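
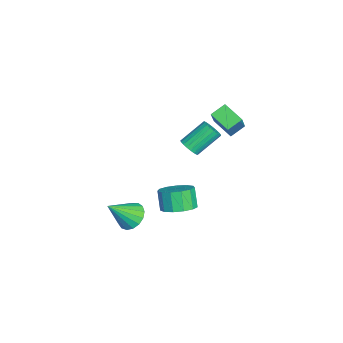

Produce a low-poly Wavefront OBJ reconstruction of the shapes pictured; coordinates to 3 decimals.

v 2.879 0.019 -3.228
v 3.752 0.323 -2.709
v 3.114 0.145 -1.533
v 2.241 -0.159 -2.052
v 3.433 0.818 -2.807
v 2.795 0.64 -1.63
v 2.939 1.06 -3.038
v 2.3 0.882 -1.862
v 2.425 0.971 -3.33
v 1.787 0.793 -2.154
v 2.056 0.58 -3.59
v 1.418 0.402 -2.414
v 1.948 0.011 -3.735
v 1.31 -0.167 -2.558
v 2.136 -0.556 -3.718
v 1.497 -0.734 -2.542
v 2.559 -0.94 -3.547
v 1.921 -1.118 -2.37
v 3.085 -1.02 -3.274
v 2.446 -1.198 -2.097
v 3.545 -0.77 -2.986
v 2.907 -0.948 -1.81
v 3.793 -0.269 -2.776
v 3.155 -0.447 -1.599
v 3.055 -2.659 -3.867
v 3.968 -2.489 -4.148
v 3.745 -3.921 -2.393
v 3.887 -2.161 -3.83
v 3.616 -1.947 -3.52
v 3.216 -1.896 -3.289
v 2.779 -2.02 -3.191
v 2.406 -2.29 -3.248
v 2.181 -2.645 -3.447
v 2.157 -3.002 -3.742
v 2.339 -3.281 -4.066
v 2.684 -3.418 -4.344
v 3.115 -3.38 -4.513
v 3.532 -3.177 -4.534
v 3.84 -2.855 -4.403
v 2.046 1.728 4.282
v 1.538 2.495 4.766
v 0.936 1.896 2.849
v 0.428 2.663 3.333
v 2.932 2.677 3.707
v 2.424 3.444 4.191
v 1.822 2.845 2.274
v 1.314 3.612 2.758
v 4.025 0.6 3.024
v 4.628 0.684 3.279
v 3.978 1.924 4.41
v 3.375 1.84 4.156
v 4.626 0.868 3.075
v 3.976 2.108 4.207
v 4.52 1.006 2.863
v 3.87 2.246 3.995
v 4.328 1.074 2.679
v 3.678 2.314 3.811
v 4.084 1.06 2.554
v 3.434 2.3 3.686
v 3.83 0.966 2.511
v 3.18 2.206 3.643
v 3.609 0.809 2.556
v 2.959 2.049 3.688
v 3.46 0.616 2.682
v 2.811 1.856 3.814
v 3.409 0.42 2.868
v 2.76 1.66 4
v 3.465 0.255 3.08
v 2.815 1.495 4.212
v 3.617 0.15 3.283
v 2.967 1.39 4.415
v 3.84 0.123 3.441
v 3.19 1.363 4.572
v 4.095 0.178 3.527
v 3.445 1.418 4.658
v 4.337 0.306 3.526
v 3.687 1.546 4.657
v 4.526 0.485 3.438
v 3.876 1.725 4.57
f 2 1 5
f 2 5 3
f 3 5 6
f 3 6 4
f 5 1 7
f 5 7 6
f 6 7 8
f 6 8 4
f 7 1 9
f 7 9 8
f 8 9 10
f 8 10 4
f 9 1 11
f 9 11 10
f 10 11 12
f 10 12 4
f 11 1 13
f 11 13 12
f 12 13 14
f 12 14 4
f 13 1 15
f 13 15 14
f 14 15 16
f 14 16 4
f 15 1 17
f 15 17 16
f 16 17 18
f 16 18 4
f 17 1 19
f 17 19 18
f 18 19 20
f 18 20 4
f 19 1 21
f 19 21 20
f 20 21 22
f 20 22 4
f 21 1 23
f 21 23 22
f 22 23 24
f 22 24 4
f 23 1 2
f 23 2 24
f 24 2 3
f 24 3 4
f 26 25 28
f 26 28 27
f 28 25 29
f 28 29 27
f 29 25 30
f 29 30 27
f 30 25 31
f 30 31 27
f 31 25 32
f 31 32 27
f 32 25 33
f 32 33 27
f 33 25 34
f 33 34 27
f 34 25 35
f 34 35 27
f 35 25 36
f 35 36 27
f 36 25 37
f 36 37 27
f 37 25 38
f 37 38 27
f 38 25 39
f 38 39 27
f 39 25 26
f 39 26 27
f 41 43 40
f 44 41 40
f 40 43 42
f 42 44 40
f 41 47 43
f 45 41 44
f 45 47 41
f 43 47 42
f 46 44 42
f 42 47 46
f 46 45 44
f 47 45 46
f 49 48 52
f 49 52 50
f 50 52 53
f 50 53 51
f 52 48 54
f 52 54 53
f 53 54 55
f 53 55 51
f 54 48 56
f 54 56 55
f 55 56 57
f 55 57 51
f 56 48 58
f 56 58 57
f 57 58 59
f 57 59 51
f 58 48 60
f 58 60 59
f 59 60 61
f 59 61 51
f 60 48 62
f 60 62 61
f 61 62 63
f 61 63 51
f 62 48 64
f 62 64 63
f 63 64 65
f 63 65 51
f 64 48 66
f 64 66 65
f 65 66 67
f 65 67 51
f 66 48 68
f 66 68 67
f 67 68 69
f 67 69 51
f 68 48 70
f 68 70 69
f 69 70 71
f 69 71 51
f 70 48 72
f 70 72 71
f 71 72 73
f 71 73 51
f 72 48 74
f 72 74 73
f 73 74 75
f 73 75 51
f 74 48 76
f 74 76 75
f 75 76 77
f 75 77 51
f 76 48 78
f 76 78 77
f 77 78 79
f 77 79 51
f 78 48 49
f 78 49 79
f 79 49 50
f 79 50 51



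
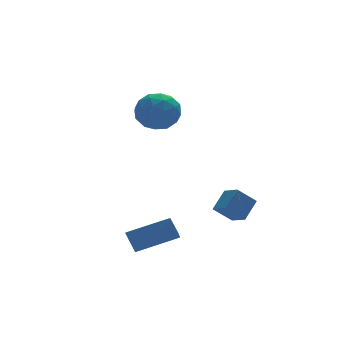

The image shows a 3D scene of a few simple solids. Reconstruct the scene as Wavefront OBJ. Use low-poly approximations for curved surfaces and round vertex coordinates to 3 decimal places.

v 0.515 -0.74 -3.007
v 1.34 -0.179 -2.204
v 0.295 0.202 -3.439
v 1.119 0.763 -2.637
v 1.421 -0.903 -3.823
v 2.245 -0.342 -3.021
v 1.2 0.039 -4.256
v 2.025 0.6 -3.453
v -4.322 -2 -4.321
v -4.652 -2.628 -3.72
v -4.434 -1.318 -3.669
v -4.764 -1.946 -3.068
v -2.356 -2.354 -3.612
v -2.686 -2.982 -3.011
v -2.468 -1.672 -2.96
v -2.798 -2.3 -2.359
v -1.677 3.882 0.869
v -0.573 4.256 1.037
v -1.567 2.844 2.463
v -0.463 3.218 2.631
v -1.363 3.969 2.747
v -1.431 4.61 1.761
v -0.709 2.49 1.739
v -0.777 3.131 0.753
v 0.025 3.396 1.574
v -0.379 4.31 2.197
v -1.761 2.79 1.303
v -2.165 3.704 1.926
v -1.134 4.16 0.813
v -1.006 2.94 2.687
v -1.535 3.381 2.755
v -0.886 3.601 2.854
v -1.639 4.368 1.239
v -0.99 4.588 1.337
v -1.455 4.419 2.342
v -1.15 2.512 2.163
v -0.501 2.732 2.261
v -1.254 3.499 0.646
v -0.605 3.719 0.745
v -0.685 2.681 1.158
v -0.134 3.875 1.228
v -0.07 3.264 2.165
v -0.214 2.836 1.64
v -0.254 3.213 1.061
v -0.372 4.412 1.594
v -0.307 3.802 2.531
v -0.837 4.243 2.599
v -0.876 4.62 2.02
v -0.02 3.906 1.91
v -1.833 3.298 0.969
v -1.768 2.688 1.906
v -1.264 2.48 1.48
v -1.303 2.857 0.901
v -2.07 3.836 1.335
v -2.006 3.225 2.272
v -1.886 3.887 2.439
v -1.926 4.264 1.86
v -2.12 3.194 1.59
f 2 4 1
f 5 2 1
f 1 4 3
f 3 5 1
f 2 8 4
f 6 2 5
f 6 8 2
f 4 8 3
f 7 5 3
f 3 8 7
f 7 6 5
f 8 6 7
f 10 12 9
f 13 10 9
f 9 12 11
f 11 13 9
f 10 16 12
f 14 10 13
f 14 16 10
f 12 16 11
f 15 13 11
f 11 16 15
f 15 14 13
f 16 14 15
f 17 54 33
f 54 28 57
f 33 57 22
f 54 57 33
f 17 33 29
f 33 22 34
f 29 34 18
f 33 34 29
f 17 29 38
f 29 18 39
f 38 39 24
f 29 39 38
f 17 38 50
f 38 24 53
f 50 53 27
f 38 53 50
f 17 50 54
f 50 27 58
f 54 58 28
f 50 58 54
f 18 34 45
f 34 22 48
f 45 48 26
f 34 48 45
f 22 57 35
f 57 28 56
f 35 56 21
f 57 56 35
f 28 58 55
f 58 27 51
f 55 51 19
f 58 51 55
f 27 53 52
f 53 24 40
f 52 40 23
f 53 40 52
f 24 39 44
f 39 18 41
f 44 41 25
f 39 41 44
f 20 46 32
f 46 26 47
f 32 47 21
f 46 47 32
f 20 32 30
f 32 21 31
f 30 31 19
f 32 31 30
f 20 30 37
f 30 19 36
f 37 36 23
f 30 36 37
f 20 37 42
f 37 23 43
f 42 43 25
f 37 43 42
f 20 42 46
f 42 25 49
f 46 49 26
f 42 49 46
f 21 47 35
f 47 26 48
f 35 48 22
f 47 48 35
f 19 31 55
f 31 21 56
f 55 56 28
f 31 56 55
f 23 36 52
f 36 19 51
f 52 51 27
f 36 51 52
f 25 43 44
f 43 23 40
f 44 40 24
f 43 40 44
f 26 49 45
f 49 25 41
f 45 41 18
f 49 41 45



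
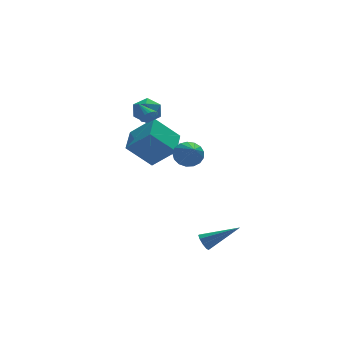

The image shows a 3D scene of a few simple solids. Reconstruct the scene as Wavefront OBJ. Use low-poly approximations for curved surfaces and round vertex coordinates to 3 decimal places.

v -3.601 3.127 0.382
v -2.562 2.232 1.64
v -2.798 4.589 0.759
v -1.759 3.694 2.016
v -2.261 2.746 -0.996
v -1.222 1.851 0.261
v -1.458 4.208 -0.62
v -0.419 3.313 0.638
v -2.08 -1.876 1.96
v -1.368 -1.76 2.329
v -2.4 -3.404 3.06
v -1.617 -1.554 2.542
v -1.973 -1.422 2.622
v -2.353 -1.394 2.551
v -2.67 -1.476 2.344
v -2.852 -1.649 2.05
v -2.858 -1.875 1.734
v -2.685 -2.101 1.471
v -2.373 -2.275 1.32
v -1.994 -2.358 1.315
v -1.635 -2.33 1.458
v -1.378 -2.198 1.716
v -1.281 -1.993 2.03
v -3.255 2.852 3.68
v -2.426 2.948 3.969
v -2.774 2.152 2.531
v -1.945 2.248 2.82
v -2.503 1.716 3.249
v -2.801 2.148 3.96
v -2.399 2.952 2.54
v -2.697 3.384 3.251
v -1.897 3.01 3.264
v -1.961 2.245 3.703
v -3.239 2.855 2.797
v -3.303 2.09 3.236
v -1.916 -3.511 -3.618
v -1.624 -3.153 -3.918
v -0.184 -4.089 -2.622
v -1.749 -2.987 -3.604
v -1.952 -3.065 -3.297
v -2.138 -3.352 -3.14
v -2.22 -3.713 -3.207
v -2.16 -3.979 -3.466
v -1.986 -4.026 -3.796
v -1.779 -3.832 -4.043
v -1.636 -3.487 -4.091
v -3.036 1.098 3.502
v -2.694 1.364 3.215
v -3.284 2.062 4.098
v -2.863 1.387 3.106
v -3.059 1.367 3.058
v -3.252 1.305 3.077
v -3.411 1.212 3.161
v -3.514 1.102 3.297
v -3.543 0.991 3.464
v -3.496 0.896 3.637
v -3.378 0.832 3.79
v -3.209 0.809 3.899
v -3.013 0.829 3.947
v -2.82 0.891 3.928
v -2.661 0.984 3.844
v -2.558 1.094 3.707
v -2.529 1.205 3.54
v -2.576 1.3 3.367
f 2 4 1
f 5 2 1
f 1 4 3
f 3 5 1
f 2 8 4
f 6 2 5
f 6 8 2
f 4 8 3
f 7 5 3
f 3 8 7
f 7 6 5
f 8 6 7
f 10 9 12
f 10 12 11
f 12 9 13
f 12 13 11
f 13 9 14
f 13 14 11
f 14 9 15
f 14 15 11
f 15 9 16
f 15 16 11
f 16 9 17
f 16 17 11
f 17 9 18
f 17 18 11
f 18 9 19
f 18 19 11
f 19 9 20
f 19 20 11
f 20 9 21
f 20 21 11
f 21 9 22
f 21 22 11
f 22 9 23
f 22 23 11
f 23 9 10
f 23 10 11
f 24 35 29
f 24 29 25
f 24 25 31
f 24 31 34
f 24 34 35
f 25 29 33
f 29 35 28
f 35 34 26
f 34 31 30
f 31 25 32
f 27 33 28
f 27 28 26
f 27 26 30
f 27 30 32
f 27 32 33
f 28 33 29
f 26 28 35
f 30 26 34
f 32 30 31
f 33 32 25
f 37 36 39
f 37 39 38
f 39 36 40
f 39 40 38
f 40 36 41
f 40 41 38
f 41 36 42
f 41 42 38
f 42 36 43
f 42 43 38
f 43 36 44
f 43 44 38
f 44 36 45
f 44 45 38
f 45 36 46
f 45 46 38
f 46 36 37
f 46 37 38
f 48 47 50
f 48 50 49
f 50 47 51
f 50 51 49
f 51 47 52
f 51 52 49
f 52 47 53
f 52 53 49
f 53 47 54
f 53 54 49
f 54 47 55
f 54 55 49
f 55 47 56
f 55 56 49
f 56 47 57
f 56 57 49
f 57 47 58
f 57 58 49
f 58 47 59
f 58 59 49
f 59 47 60
f 59 60 49
f 60 47 61
f 60 61 49
f 61 47 62
f 61 62 49
f 62 47 63
f 62 63 49
f 63 47 64
f 63 64 49
f 64 47 48
f 64 48 49



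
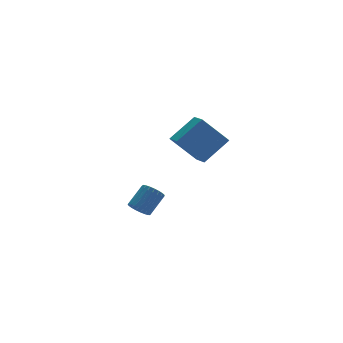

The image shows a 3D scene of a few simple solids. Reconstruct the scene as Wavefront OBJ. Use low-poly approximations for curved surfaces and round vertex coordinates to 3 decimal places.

v -2.3 2.31 -3.608
v -1.795 2.184 -4.12
v -0.655 2.623 -3.103
v -1.16 2.75 -2.592
v -1.864 2.476 -4.17
v -0.723 2.915 -3.153
v -2.008 2.739 -4.122
v -0.867 3.178 -3.105
v -2.202 2.928 -3.985
v -1.061 3.367 -2.969
v -2.413 3.01 -3.784
v -1.273 3.449 -2.767
v -2.605 2.971 -3.552
v -1.465 3.411 -2.535
v -2.745 2.818 -3.33
v -1.604 3.258 -2.313
v -2.807 2.577 -3.156
v -1.666 3.017 -2.139
v -2.782 2.29 -3.06
v -1.641 2.73 -2.043
v -2.673 2.007 -3.059
v -1.533 2.446 -2.042
v -2.5 1.776 -3.153
v -1.36 2.215 -2.136
v -2.293 1.637 -3.326
v -1.152 2.077 -2.309
v -2.086 1.615 -3.548
v -0.946 2.054 -2.531
v -1.917 1.713 -3.78
v -0.777 2.152 -2.763
v -1.814 1.914 -3.982
v -0.674 2.354 -2.966
v -0.943 -2.702 2.19
v -2.2 -2.006 3.749
v -0.755 -1.496 1.804
v -2.013 -0.8 3.362
v 0.633 -2.56 3.398
v -0.625 -1.864 4.956
v 0.82 -1.354 3.011
v -0.437 -0.658 4.57
f 2 1 5
f 2 5 3
f 3 5 6
f 3 6 4
f 5 1 7
f 5 7 6
f 6 7 8
f 6 8 4
f 7 1 9
f 7 9 8
f 8 9 10
f 8 10 4
f 9 1 11
f 9 11 10
f 10 11 12
f 10 12 4
f 11 1 13
f 11 13 12
f 12 13 14
f 12 14 4
f 13 1 15
f 13 15 14
f 14 15 16
f 14 16 4
f 15 1 17
f 15 17 16
f 16 17 18
f 16 18 4
f 17 1 19
f 17 19 18
f 18 19 20
f 18 20 4
f 19 1 21
f 19 21 20
f 20 21 22
f 20 22 4
f 21 1 23
f 21 23 22
f 22 23 24
f 22 24 4
f 23 1 25
f 23 25 24
f 24 25 26
f 24 26 4
f 25 1 27
f 25 27 26
f 26 27 28
f 26 28 4
f 27 1 29
f 27 29 28
f 28 29 30
f 28 30 4
f 29 1 31
f 29 31 30
f 30 31 32
f 30 32 4
f 31 1 2
f 31 2 32
f 32 2 3
f 32 3 4
f 34 36 33
f 37 34 33
f 33 36 35
f 35 37 33
f 34 40 36
f 38 34 37
f 38 40 34
f 36 40 35
f 39 37 35
f 35 40 39
f 39 38 37
f 40 38 39



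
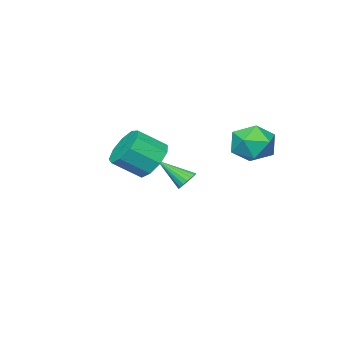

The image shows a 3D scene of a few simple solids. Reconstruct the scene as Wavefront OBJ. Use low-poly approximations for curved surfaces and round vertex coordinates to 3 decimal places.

v 1.626 1.747 0.207
v 2.102 2.561 0.388
v 3.01 1.847 1.214
v 2.534 1.033 1.033
v 1.628 2.474 0.834
v 2.535 1.76 1.66
v 1.153 2.047 0.987
v 2.06 1.332 1.812
v 0.899 1.479 0.774
v 1.807 0.765 1.6
v 0.986 1.037 0.297
v 1.894 0.323 1.122
v 1.372 0.927 -0.223
v 2.28 0.213 0.603
v 1.877 1.201 -0.541
v 2.785 0.487 0.284
v 2.265 1.73 -0.51
v 3.172 1.016 0.316
v 2.353 2.267 -0.142
v 3.261 1.553 0.684
v -2.511 4.287 0.084
v -1.994 4.524 0.955
v -2.166 2.656 0.325
v -1.649 2.893 1.196
v -2.684 3.001 1.159
v -2.897 4.009 1.01
v -1.263 3.171 0.27
v -1.476 4.179 0.121
v -1.223 3.835 1.07
v -2.1 3.73 1.62
v -2.06 3.45 -0.34
v -2.937 3.345 0.21
v -2.802 -0.559 -2.649
v -2.276 -0.472 -2.818
v -2.278 -1.761 -1.631
v -2.298 -0.317 -2.624
v -2.42 -0.211 -2.435
v -2.618 -0.173 -2.288
v -2.853 -0.212 -2.213
v -3.077 -0.319 -2.224
v -3.247 -0.475 -2.32
v -3.329 -0.647 -2.48
v -3.307 -0.801 -2.675
v -3.185 -0.908 -2.864
v -2.987 -0.946 -3.01
v -2.752 -0.907 -3.085
v -2.528 -0.799 -3.074
v -2.358 -0.644 -2.979
f 2 1 5
f 2 5 3
f 3 5 6
f 3 6 4
f 5 1 7
f 5 7 6
f 6 7 8
f 6 8 4
f 7 1 9
f 7 9 8
f 8 9 10
f 8 10 4
f 9 1 11
f 9 11 10
f 10 11 12
f 10 12 4
f 11 1 13
f 11 13 12
f 12 13 14
f 12 14 4
f 13 1 15
f 13 15 14
f 14 15 16
f 14 16 4
f 15 1 17
f 15 17 16
f 16 17 18
f 16 18 4
f 17 1 19
f 17 19 18
f 18 19 20
f 18 20 4
f 19 1 2
f 19 2 20
f 20 2 3
f 20 3 4
f 21 32 26
f 21 26 22
f 21 22 28
f 21 28 31
f 21 31 32
f 22 26 30
f 26 32 25
f 32 31 23
f 31 28 27
f 28 22 29
f 24 30 25
f 24 25 23
f 24 23 27
f 24 27 29
f 24 29 30
f 25 30 26
f 23 25 32
f 27 23 31
f 29 27 28
f 30 29 22
f 34 33 36
f 34 36 35
f 36 33 37
f 36 37 35
f 37 33 38
f 37 38 35
f 38 33 39
f 38 39 35
f 39 33 40
f 39 40 35
f 40 33 41
f 40 41 35
f 41 33 42
f 41 42 35
f 42 33 43
f 42 43 35
f 43 33 44
f 43 44 35
f 44 33 45
f 44 45 35
f 45 33 46
f 45 46 35
f 46 33 47
f 46 47 35
f 47 33 48
f 47 48 35
f 48 33 34
f 48 34 35



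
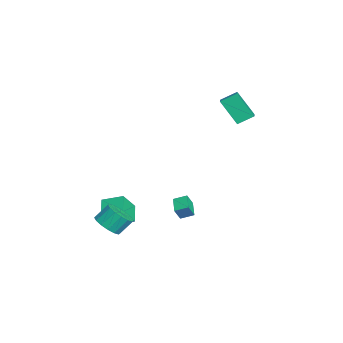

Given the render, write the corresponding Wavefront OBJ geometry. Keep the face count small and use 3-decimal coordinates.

v 1.181 0.132 -2.326
v 1.442 -0.216 -1.55
v 1.286 0.915 -2.011
v 1.547 0.567 -1.234
v 2.253 0.133 -2.686
v 2.514 -0.215 -1.909
v 2.358 0.916 -2.37
v 2.619 0.568 -1.594
v 2.068 -3.971 -3.194
v 2.639 -3.353 -3.613
v 2.444 -2.571 -2.724
v 1.872 -3.189 -2.306
v 2.198 -3.258 -3.793
v 2.003 -2.476 -2.904
v 1.721 -3.354 -3.813
v 1.526 -2.572 -2.925
v 1.337 -3.616 -3.668
v 1.142 -2.833 -2.779
v 1.149 -3.972 -3.395
v 0.954 -3.19 -2.506
v 1.207 -4.328 -3.069
v 1.012 -3.546 -2.18
v 1.496 -4.589 -2.776
v 1.301 -3.807 -1.887
v 1.937 -4.684 -2.596
v 1.742 -3.902 -1.707
v 2.414 -4.588 -2.575
v 2.219 -3.806 -1.687
v 2.798 -4.327 -2.721
v 2.603 -3.544 -1.832
v 2.986 -3.97 -2.994
v 2.791 -3.188 -2.105
v 2.928 -3.614 -3.32
v 2.733 -2.832 -2.431
v -1.717 -3.481 -4.102
v -0.975 -4.19 -2.823
v -1.344 -2.239 -3.631
v -0.602 -2.948 -2.352
v -0.638 -3.552 -4.768
v 0.104 -4.261 -3.489
v -0.265 -2.31 -4.297
v 0.477 -3.019 -3.018
v -3.797 2.912 3.761
v -2.496 2.764 4.256
v -3.899 3.908 4.327
v -2.598 3.76 4.822
v -3.102 3.86 2.218
v -1.801 3.712 2.713
v -3.204 4.856 2.784
v -1.903 4.708 3.279
f 2 4 1
f 5 2 1
f 1 4 3
f 3 5 1
f 2 8 4
f 6 2 5
f 6 8 2
f 4 8 3
f 7 5 3
f 3 8 7
f 7 6 5
f 8 6 7
f 10 9 13
f 10 13 11
f 11 13 14
f 11 14 12
f 13 9 15
f 13 15 14
f 14 15 16
f 14 16 12
f 15 9 17
f 15 17 16
f 16 17 18
f 16 18 12
f 17 9 19
f 17 19 18
f 18 19 20
f 18 20 12
f 19 9 21
f 19 21 20
f 20 21 22
f 20 22 12
f 21 9 23
f 21 23 22
f 22 23 24
f 22 24 12
f 23 9 25
f 23 25 24
f 24 25 26
f 24 26 12
f 25 9 27
f 25 27 26
f 26 27 28
f 26 28 12
f 27 9 29
f 27 29 28
f 28 29 30
f 28 30 12
f 29 9 31
f 29 31 30
f 30 31 32
f 30 32 12
f 31 9 33
f 31 33 32
f 32 33 34
f 32 34 12
f 33 9 10
f 33 10 34
f 34 10 11
f 34 11 12
f 36 38 35
f 39 36 35
f 35 38 37
f 37 39 35
f 36 42 38
f 40 36 39
f 40 42 36
f 38 42 37
f 41 39 37
f 37 42 41
f 41 40 39
f 42 40 41
f 44 46 43
f 47 44 43
f 43 46 45
f 45 47 43
f 44 50 46
f 48 44 47
f 48 50 44
f 46 50 45
f 49 47 45
f 45 50 49
f 49 48 47
f 50 48 49



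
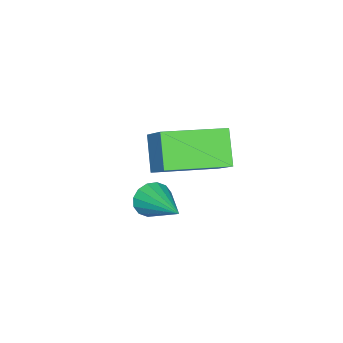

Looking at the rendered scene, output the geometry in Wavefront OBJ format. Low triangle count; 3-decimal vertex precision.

v 0.283 -0.86 2.533
v 0.964 0.038 3.507
v -1.289 0.639 2.251
v -0.608 1.536 3.226
v 1.028 -0.276 1.474
v 1.709 0.621 2.449
v -0.544 1.222 1.193
v 0.137 2.12 2.167
v 2.921 0.955 2.118
v 3.147 0.607 2.606
v 3.779 2.385 2.742
v 3.374 0.576 2.366
v 3.479 0.646 2.06
v 3.435 0.799 1.77
v 3.253 0.994 1.573
v 2.982 1.178 1.522
v 2.696 1.303 1.631
v 2.469 1.334 1.871
v 2.364 1.264 2.177
v 2.408 1.111 2.467
v 2.59 0.916 2.664
v 2.86 0.732 2.715
f 2 4 1
f 5 2 1
f 1 4 3
f 3 5 1
f 2 8 4
f 6 2 5
f 6 8 2
f 4 8 3
f 7 5 3
f 3 8 7
f 7 6 5
f 8 6 7
f 10 9 12
f 10 12 11
f 12 9 13
f 12 13 11
f 13 9 14
f 13 14 11
f 14 9 15
f 14 15 11
f 15 9 16
f 15 16 11
f 16 9 17
f 16 17 11
f 17 9 18
f 17 18 11
f 18 9 19
f 18 19 11
f 19 9 20
f 19 20 11
f 20 9 21
f 20 21 11
f 21 9 22
f 21 22 11
f 22 9 10
f 22 10 11



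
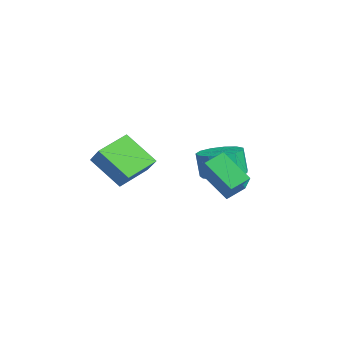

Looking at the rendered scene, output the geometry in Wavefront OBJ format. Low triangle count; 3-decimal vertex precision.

v -0.146 -2.377 -1.207
v -1.062 -3.392 -0.067
v -0.986 -1.135 -0.776
v -1.902 -2.15 0.364
v 0.602 -2.15 -0.404
v -0.314 -3.165 0.736
v -0.238 -0.908 0.027
v -1.154 -1.923 1.167
v 0.655 1.59 -0.493
v 1.578 1.476 -0.3
v 1.328 1.356 0.827
v 0.405 1.47 0.633
v 1.481 2.001 -0.266
v 1.23 1.881 0.861
v 1.122 2.396 -0.304
v 0.871 2.276 0.822
v 0.614 2.534 -0.402
v 0.363 2.415 0.724
v 0.12 2.373 -0.529
v -0.131 2.254 0.597
v -0.205 1.963 -0.645
v -0.455 1.844 0.481
v -0.256 1.435 -0.712
v -0.507 1.316 0.414
v -0.018 0.955 -0.71
v -0.269 0.836 0.416
v 0.434 0.677 -0.639
v 0.183 0.558 0.487
v 0.956 0.689 -0.522
v 0.705 0.57 0.605
v 1.383 0.987 -0.395
v 1.132 0.867 0.731
v 3.556 0.199 1.52
v 3.312 0.962 1.906
v 2.133 0.352 0.316
v 1.889 1.116 0.702
v 4.491 1.004 0.518
v 4.247 1.768 0.904
v 3.068 1.158 -0.686
v 2.824 1.921 -0.3
f 2 4 1
f 5 2 1
f 1 4 3
f 3 5 1
f 2 8 4
f 6 2 5
f 6 8 2
f 4 8 3
f 7 5 3
f 3 8 7
f 7 6 5
f 8 6 7
f 10 9 13
f 10 13 11
f 11 13 14
f 11 14 12
f 13 9 15
f 13 15 14
f 14 15 16
f 14 16 12
f 15 9 17
f 15 17 16
f 16 17 18
f 16 18 12
f 17 9 19
f 17 19 18
f 18 19 20
f 18 20 12
f 19 9 21
f 19 21 20
f 20 21 22
f 20 22 12
f 21 9 23
f 21 23 22
f 22 23 24
f 22 24 12
f 23 9 25
f 23 25 24
f 24 25 26
f 24 26 12
f 25 9 27
f 25 27 26
f 26 27 28
f 26 28 12
f 27 9 29
f 27 29 28
f 28 29 30
f 28 30 12
f 29 9 31
f 29 31 30
f 30 31 32
f 30 32 12
f 31 9 10
f 31 10 32
f 32 10 11
f 32 11 12
f 34 36 33
f 37 34 33
f 33 36 35
f 35 37 33
f 34 40 36
f 38 34 37
f 38 40 34
f 36 40 35
f 39 37 35
f 35 40 39
f 39 38 37
f 40 38 39



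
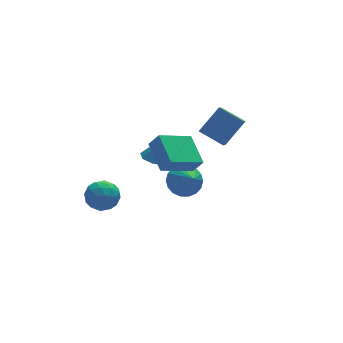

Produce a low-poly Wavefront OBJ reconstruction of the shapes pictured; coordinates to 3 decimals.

v 4.492 -1.814 3.304
v 3.598 -0.778 3.919
v 3.265 -2.123 2.038
v 2.371 -1.087 2.652
v 4.969 -1.013 2.648
v 4.075 0.023 3.262
v 3.742 -1.322 1.381
v 2.848 -0.286 1.996
v 2.203 0.382 -2.227
v 2.676 0.974 -1.543
v 2.257 -0.762 -1.273
v 2.237 1.036 -1.444
v 1.792 0.968 -1.5
v 1.428 0.784 -1.7
v 1.217 0.521 -2.004
v 1.202 0.23 -2.352
v 1.385 -0.031 -2.676
v 1.73 -0.21 -2.91
v 2.169 -0.272 -3.009
v 2.615 -0.204 -2.953
v 2.978 -0.02 -2.753
v 3.189 0.243 -2.449
v 3.204 0.534 -2.101
v 3.021 0.795 -1.778
v 0.662 -4.43 2.45
v -1.146 -4.729 3.225
v 0.711 -2.745 3.213
v -1.098 -3.044 3.987
v 1.058 -4.796 3.233
v -0.751 -5.095 4.007
v 1.106 -3.111 3.995
v -0.702 -3.41 4.77
v 1.123 1.215 -0.639
v 1.734 0.404 -0.735
v 1.497 1.325 0.819
v 2.09 0.989 -0.87
v 1.994 1.679 -0.898
v 1.49 2.153 -0.804
v 0.814 2.187 -0.633
v 0.283 1.767 -0.466
v 0.145 1.089 -0.379
v 0.464 0.469 -0.414
v 1.092 0.199 -0.555
v -2.996 1.124 -2.964
v -2.475 1.973 -3.128
v -1.645 0.407 -2.392
v -1.124 1.256 -2.556
v -1.825 1.225 -1.83
v -2.66 1.669 -2.184
v -1.46 0.711 -3.336
v -2.295 1.155 -3.69
v -1.526 1.718 -3.358
v -1.752 2.036 -2.427
v -2.368 0.344 -3.093
v -2.594 0.662 -2.162
v -2.854 1.612 -3.096
v -1.266 0.768 -2.424
v -1.678 0.75 -1.997
v -1.372 1.25 -2.093
v -2.963 1.433 -2.541
v -2.657 1.932 -2.637
v -2.275 1.492 -1.874
v -1.463 0.448 -2.883
v -1.157 0.947 -2.979
v -2.748 1.13 -3.427
v -2.442 1.63 -3.523
v -1.845 0.888 -3.646
v -1.99 1.961 -3.328
v -1.196 1.539 -2.992
v -1.394 1.219 -3.45
v -1.884 1.48 -3.658
v -2.123 2.148 -2.781
v -1.329 1.726 -2.444
v -1.741 1.708 -2.018
v -2.231 1.969 -2.225
v -1.565 1.998 -2.916
v -2.791 0.654 -3.076
v -1.997 0.232 -2.739
v -1.889 0.411 -3.295
v -2.379 0.672 -3.502
v -2.924 0.841 -2.528
v -2.13 0.419 -2.192
v -2.236 0.9 -1.862
v -2.726 1.161 -2.07
v -2.555 0.382 -2.604
f 2 4 1
f 5 2 1
f 1 4 3
f 3 5 1
f 2 8 4
f 6 2 5
f 6 8 2
f 4 8 3
f 7 5 3
f 3 8 7
f 7 6 5
f 8 6 7
f 10 9 12
f 10 12 11
f 12 9 13
f 12 13 11
f 13 9 14
f 13 14 11
f 14 9 15
f 14 15 11
f 15 9 16
f 15 16 11
f 16 9 17
f 16 17 11
f 17 9 18
f 17 18 11
f 18 9 19
f 18 19 11
f 19 9 20
f 19 20 11
f 20 9 21
f 20 21 11
f 21 9 22
f 21 22 11
f 22 9 23
f 22 23 11
f 23 9 24
f 23 24 11
f 24 9 10
f 24 10 11
f 26 28 25
f 29 26 25
f 25 28 27
f 27 29 25
f 26 32 28
f 30 26 29
f 30 32 26
f 28 32 27
f 31 29 27
f 27 32 31
f 31 30 29
f 32 30 31
f 34 33 36
f 34 36 35
f 36 33 37
f 36 37 35
f 37 33 38
f 37 38 35
f 38 33 39
f 38 39 35
f 39 33 40
f 39 40 35
f 40 33 41
f 40 41 35
f 41 33 42
f 41 42 35
f 42 33 43
f 42 43 35
f 43 33 34
f 43 34 35
f 44 81 60
f 81 55 84
f 60 84 49
f 81 84 60
f 44 60 56
f 60 49 61
f 56 61 45
f 60 61 56
f 44 56 65
f 56 45 66
f 65 66 51
f 56 66 65
f 44 65 77
f 65 51 80
f 77 80 54
f 65 80 77
f 44 77 81
f 77 54 85
f 81 85 55
f 77 85 81
f 45 61 72
f 61 49 75
f 72 75 53
f 61 75 72
f 49 84 62
f 84 55 83
f 62 83 48
f 84 83 62
f 55 85 82
f 85 54 78
f 82 78 46
f 85 78 82
f 54 80 79
f 80 51 67
f 79 67 50
f 80 67 79
f 51 66 71
f 66 45 68
f 71 68 52
f 66 68 71
f 47 73 59
f 73 53 74
f 59 74 48
f 73 74 59
f 47 59 57
f 59 48 58
f 57 58 46
f 59 58 57
f 47 57 64
f 57 46 63
f 64 63 50
f 57 63 64
f 47 64 69
f 64 50 70
f 69 70 52
f 64 70 69
f 47 69 73
f 69 52 76
f 73 76 53
f 69 76 73
f 48 74 62
f 74 53 75
f 62 75 49
f 74 75 62
f 46 58 82
f 58 48 83
f 82 83 55
f 58 83 82
f 50 63 79
f 63 46 78
f 79 78 54
f 63 78 79
f 52 70 71
f 70 50 67
f 71 67 51
f 70 67 71
f 53 76 72
f 76 52 68
f 72 68 45
f 76 68 72



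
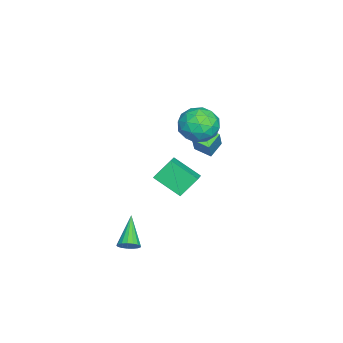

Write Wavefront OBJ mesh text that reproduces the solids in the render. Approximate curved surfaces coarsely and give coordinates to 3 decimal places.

v -3.433 1.209 -0.995
v -4.246 1.602 -0.459
v -3.134 2.173 -1.248
v -3.947 2.566 -0.712
v -2.553 1.274 0.292
v -3.366 1.667 0.828
v -2.254 2.238 0.039
v -3.067 2.631 0.575
v -3.339 -0.837 -3.259
v -3.876 -0.002 -2.147
v -3.019 0.706 -4.265
v -3.556 1.541 -3.154
v -2.284 -0.761 -2.806
v -2.821 0.074 -1.695
v -1.964 0.782 -3.813
v -2.501 1.617 -2.701
v -1.518 1.582 2.74
v -1.174 2.123 3.715
v 0.134 1.997 1.925
v 0.478 2.538 2.9
v 0.353 1.378 2.89
v -0.668 1.122 3.394
v -0.372 2.998 2.246
v -1.393 2.742 2.75
v -0.465 2.999 3.409
v -0.017 1.998 3.807
v -1.023 2.122 1.833
v -0.575 1.121 2.231
v -1.491 1.816 3.299
v 0.451 2.304 2.341
v 0.377 1.622 2.335
v 0.58 1.94 2.908
v -1.194 1.227 3.111
v -0.991 1.546 3.684
v -0.094 1.108 3.199
v -0.049 2.574 1.956
v 0.154 2.893 2.529
v -1.62 2.18 2.732
v -1.417 2.498 3.305
v -0.946 3.012 2.441
v -0.872 2.649 3.692
v 0.099 2.893 3.213
v -0.401 3.164 2.829
v -1.001 3.013 3.125
v -0.608 2.061 3.926
v 0.363 2.305 3.447
v 0.289 1.623 3.442
v -0.311 1.472 3.738
v -0.192 2.575 3.747
v -1.403 1.815 2.193
v -0.432 2.059 1.714
v -0.729 2.648 1.902
v -1.329 2.497 2.198
v -1.139 1.227 2.427
v -0.168 1.471 1.948
v -0.039 1.107 2.515
v -0.639 0.956 2.811
v -0.848 1.545 1.893
v 3.347 -0.656 -4.166
v 3.72 -0.922 -3.749
v 1.813 -0.904 -2.954
v 3.729 -0.634 -3.678
v 3.65 -0.351 -3.719
v 3.502 -0.138 -3.863
v 3.319 -0.043 -4.076
v 3.141 -0.088 -4.309
v 3.011 -0.264 -4.51
v 2.958 -0.529 -4.632
v 2.993 -0.823 -4.647
v 3.11 -1.079 -4.552
v 3.281 -1.238 -4.369
v 3.467 -1.263 -4.139
v 3.625 -1.149 -3.915
f 2 4 1
f 5 2 1
f 1 4 3
f 3 5 1
f 2 8 4
f 6 2 5
f 6 8 2
f 4 8 3
f 7 5 3
f 3 8 7
f 7 6 5
f 8 6 7
f 10 12 9
f 13 10 9
f 9 12 11
f 11 13 9
f 10 16 12
f 14 10 13
f 14 16 10
f 12 16 11
f 15 13 11
f 11 16 15
f 15 14 13
f 16 14 15
f 17 54 33
f 54 28 57
f 33 57 22
f 54 57 33
f 17 33 29
f 33 22 34
f 29 34 18
f 33 34 29
f 17 29 38
f 29 18 39
f 38 39 24
f 29 39 38
f 17 38 50
f 38 24 53
f 50 53 27
f 38 53 50
f 17 50 54
f 50 27 58
f 54 58 28
f 50 58 54
f 18 34 45
f 34 22 48
f 45 48 26
f 34 48 45
f 22 57 35
f 57 28 56
f 35 56 21
f 57 56 35
f 28 58 55
f 58 27 51
f 55 51 19
f 58 51 55
f 27 53 52
f 53 24 40
f 52 40 23
f 53 40 52
f 24 39 44
f 39 18 41
f 44 41 25
f 39 41 44
f 20 46 32
f 46 26 47
f 32 47 21
f 46 47 32
f 20 32 30
f 32 21 31
f 30 31 19
f 32 31 30
f 20 30 37
f 30 19 36
f 37 36 23
f 30 36 37
f 20 37 42
f 37 23 43
f 42 43 25
f 37 43 42
f 20 42 46
f 42 25 49
f 46 49 26
f 42 49 46
f 21 47 35
f 47 26 48
f 35 48 22
f 47 48 35
f 19 31 55
f 31 21 56
f 55 56 28
f 31 56 55
f 23 36 52
f 36 19 51
f 52 51 27
f 36 51 52
f 25 43 44
f 43 23 40
f 44 40 24
f 43 40 44
f 26 49 45
f 49 25 41
f 45 41 18
f 49 41 45
f 60 59 62
f 60 62 61
f 62 59 63
f 62 63 61
f 63 59 64
f 63 64 61
f 64 59 65
f 64 65 61
f 65 59 66
f 65 66 61
f 66 59 67
f 66 67 61
f 67 59 68
f 67 68 61
f 68 59 69
f 68 69 61
f 69 59 70
f 69 70 61
f 70 59 71
f 70 71 61
f 71 59 72
f 71 72 61
f 72 59 73
f 72 73 61
f 73 59 60
f 73 60 61



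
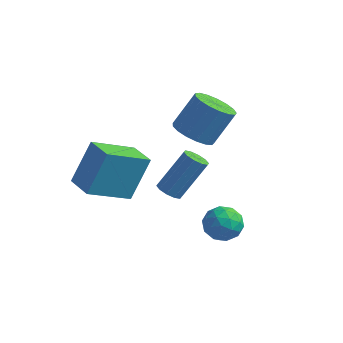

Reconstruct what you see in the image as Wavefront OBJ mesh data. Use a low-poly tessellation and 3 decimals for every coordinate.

v 3.109 -2.231 0.224
v 3.757 -2.7 0.446
v 2.883 -3.04 -0.826
v 3.531 -3.509 -0.604
v 2.845 -3.499 -0.135
v 2.985 -2.999 0.514
v 3.655 -2.741 -0.894
v 3.795 -2.241 -0.245
v 4.095 -3.016 -0.245
v 3.594 -3.484 0.224
v 3.046 -2.256 -0.604
v 2.545 -2.724 -0.135
v 3.453 -2.395 0.427
v 3.187 -3.345 -0.807
v 2.784 -3.339 -0.532
v 3.165 -3.615 -0.401
v 2.999 -2.57 0.467
v 3.38 -2.846 0.597
v 2.844 -3.316 0.256
v 3.26 -2.894 -0.977
v 3.641 -3.17 -0.847
v 3.475 -2.125 0.021
v 3.856 -2.401 0.152
v 3.796 -2.424 -0.636
v 4.032 -2.856 0.152
v 3.899 -3.331 -0.465
v 3.972 -2.879 -0.636
v 4.054 -2.586 -0.254
v 3.738 -3.131 0.427
v 3.605 -3.607 -0.19
v 3.202 -3.601 0.086
v 3.284 -3.307 0.467
v 3.936 -3.317 0.021
v 3.035 -2.133 -0.19
v 2.902 -2.609 -0.807
v 3.356 -2.433 -0.847
v 3.438 -2.139 -0.466
v 2.741 -2.409 0.085
v 2.608 -2.884 -0.532
v 2.586 -3.154 -0.126
v 2.668 -2.861 0.256
v 2.704 -2.423 -0.401
v -1.123 -5.248 1.392
v -0.781 -4.34 3.163
v -2.217 -4.631 1.287
v -1.874 -3.723 3.058
v -0.166 -3.717 0.422
v 0.177 -2.809 2.193
v -1.259 -3.1 0.317
v -0.917 -2.192 2.088
v -0.007 -1.148 -0.837
v 0.429 -0.93 -1.152
v 1.083 0.065 0.443
v 0.647 -0.152 0.757
v 0.151 -0.706 -1.178
v 0.805 0.29 0.417
v -0.187 -0.65 -1.074
v 0.467 0.345 0.52
v -0.457 -0.784 -0.88
v 0.197 0.211 0.715
v -0.555 -1.057 -0.669
v 0.099 -0.062 0.925
v -0.443 -1.365 -0.523
v 0.211 -0.37 1.072
v -0.165 -1.59 -0.497
v 0.489 -0.594 1.098
v 0.173 -1.645 -0.6
v 0.827 -0.65 0.994
v 0.443 -1.511 -0.795
v 1.097 -0.516 0.8
v 0.541 -1.238 -1.005
v 1.195 -0.243 0.589
v 0.872 -0.816 2.679
v 1.408 -1.531 2.896
v 1.924 -0.72 4.298
v 1.388 -0.004 4.081
v 1.669 -1.275 2.651
v 2.185 -0.463 4.053
v 1.747 -0.913 2.413
v 2.264 -0.101 3.814
v 1.625 -0.529 2.235
v 2.141 0.283 3.637
v 1.33 -0.211 2.16
v 1.847 0.601 3.561
v 0.93 -0.031 2.203
v 1.447 0.781 3.604
v 0.517 -0.031 2.355
v 1.034 0.781 3.757
v 0.185 -0.211 2.582
v 0.702 0.601 3.983
v 0.011 -0.529 2.831
v 0.527 0.282 4.232
v 0.033 -0.914 3.045
v 0.55 -0.102 4.446
v 0.248 -1.275 3.175
v 0.764 -0.464 4.577
v 0.605 -1.532 3.192
v 1.122 -0.72 4.594
v 1.024 -1.624 3.091
v 1.541 -0.812 4.493
f 1 38 17
f 38 12 41
f 17 41 6
f 38 41 17
f 1 17 13
f 17 6 18
f 13 18 2
f 17 18 13
f 1 13 22
f 13 2 23
f 22 23 8
f 13 23 22
f 1 22 34
f 22 8 37
f 34 37 11
f 22 37 34
f 1 34 38
f 34 11 42
f 38 42 12
f 34 42 38
f 2 18 29
f 18 6 32
f 29 32 10
f 18 32 29
f 6 41 19
f 41 12 40
f 19 40 5
f 41 40 19
f 12 42 39
f 42 11 35
f 39 35 3
f 42 35 39
f 11 37 36
f 37 8 24
f 36 24 7
f 37 24 36
f 8 23 28
f 23 2 25
f 28 25 9
f 23 25 28
f 4 30 16
f 30 10 31
f 16 31 5
f 30 31 16
f 4 16 14
f 16 5 15
f 14 15 3
f 16 15 14
f 4 14 21
f 14 3 20
f 21 20 7
f 14 20 21
f 4 21 26
f 21 7 27
f 26 27 9
f 21 27 26
f 4 26 30
f 26 9 33
f 30 33 10
f 26 33 30
f 5 31 19
f 31 10 32
f 19 32 6
f 31 32 19
f 3 15 39
f 15 5 40
f 39 40 12
f 15 40 39
f 7 20 36
f 20 3 35
f 36 35 11
f 20 35 36
f 9 27 28
f 27 7 24
f 28 24 8
f 27 24 28
f 10 33 29
f 33 9 25
f 29 25 2
f 33 25 29
f 44 46 43
f 47 44 43
f 43 46 45
f 45 47 43
f 44 50 46
f 48 44 47
f 48 50 44
f 46 50 45
f 49 47 45
f 45 50 49
f 49 48 47
f 50 48 49
f 52 51 55
f 52 55 53
f 53 55 56
f 53 56 54
f 55 51 57
f 55 57 56
f 56 57 58
f 56 58 54
f 57 51 59
f 57 59 58
f 58 59 60
f 58 60 54
f 59 51 61
f 59 61 60
f 60 61 62
f 60 62 54
f 61 51 63
f 61 63 62
f 62 63 64
f 62 64 54
f 63 51 65
f 63 65 64
f 64 65 66
f 64 66 54
f 65 51 67
f 65 67 66
f 66 67 68
f 66 68 54
f 67 51 69
f 67 69 68
f 68 69 70
f 68 70 54
f 69 51 71
f 69 71 70
f 70 71 72
f 70 72 54
f 71 51 52
f 71 52 72
f 72 52 53
f 72 53 54
f 74 73 77
f 74 77 75
f 75 77 78
f 75 78 76
f 77 73 79
f 77 79 78
f 78 79 80
f 78 80 76
f 79 73 81
f 79 81 80
f 80 81 82
f 80 82 76
f 81 73 83
f 81 83 82
f 82 83 84
f 82 84 76
f 83 73 85
f 83 85 84
f 84 85 86
f 84 86 76
f 85 73 87
f 85 87 86
f 86 87 88
f 86 88 76
f 87 73 89
f 87 89 88
f 88 89 90
f 88 90 76
f 89 73 91
f 89 91 90
f 90 91 92
f 90 92 76
f 91 73 93
f 91 93 92
f 92 93 94
f 92 94 76
f 93 73 95
f 93 95 94
f 94 95 96
f 94 96 76
f 95 73 97
f 95 97 96
f 96 97 98
f 96 98 76
f 97 73 99
f 97 99 98
f 98 99 100
f 98 100 76
f 99 73 74
f 99 74 100
f 100 74 75
f 100 75 76



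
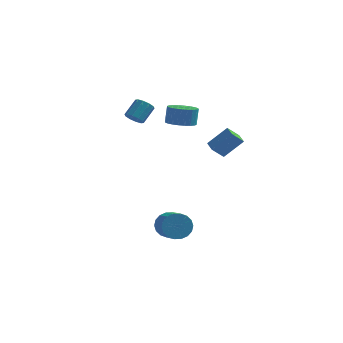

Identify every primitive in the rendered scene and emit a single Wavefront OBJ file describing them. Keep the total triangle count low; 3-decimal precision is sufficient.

v -0.852 2.089 3.305
v -0.142 1.473 3.447
v -0.078 1.816 4.617
v -0.788 2.431 4.475
v 0.045 1.778 3.348
v 0.108 2.121 4.517
v 0.095 2.129 3.242
v 0.159 2.472 4.411
v 0.001 2.475 3.146
v 0.065 2.818 4.315
v -0.222 2.761 3.074
v -0.159 3.104 4.243
v -0.542 2.946 3.037
v -0.479 3.289 4.206
v -0.909 2.999 3.041
v -0.845 3.342 4.21
v -1.267 2.914 3.086
v -1.203 3.257 4.255
v -1.562 2.704 3.163
v -1.498 3.047 4.333
v -1.748 2.399 3.263
v -1.685 2.742 4.432
v -1.799 2.048 3.369
v -1.735 2.391 4.538
v -1.705 1.702 3.465
v -1.641 2.045 4.634
v -1.481 1.416 3.537
v -1.418 1.759 4.706
v -1.161 1.231 3.574
v -1.098 1.574 4.743
v -0.795 1.178 3.57
v -0.731 1.521 4.739
v -0.437 1.263 3.525
v -0.373 1.606 4.694
v 1.407 -0.054 2.338
v 2.519 0.363 3.513
v 1.004 0.709 2.449
v 2.115 1.125 3.624
v 2.045 0.395 1.576
v 3.156 0.811 2.751
v 1.641 1.157 1.687
v 2.753 1.574 2.862
v -4.013 3.548 2.734
v -3.648 3.831 2.249
v -3.162 4.735 3.141
v -3.527 4.452 3.626
v -4.016 4.02 2.258
v -3.53 4.924 3.15
v -4.383 4.028 2.449
v -3.898 4.932 3.341
v -4.609 3.853 2.749
v -4.123 4.757 3.641
v -4.607 3.562 3.043
v -4.121 4.466 3.935
v -4.378 3.265 3.219
v -3.892 4.169 4.111
v -4.01 3.076 3.21
v -3.524 3.98 4.102
v -3.642 3.068 3.019
v -3.157 3.972 3.911
v -3.417 3.243 2.719
v -2.931 4.147 3.611
v -3.419 3.534 2.425
v -2.933 4.438 3.317
v -0.507 -3.002 -2.595
v -0.066 -2.457 -1.985
v 0.649 -3.853 -1.254
v 0.207 -4.398 -1.865
v -0.423 -2.539 -1.793
v 0.291 -3.935 -1.063
v -0.797 -2.713 -1.76
v -0.083 -4.109 -1.03
v -1.114 -2.945 -1.892
v -0.399 -4.341 -1.162
v -1.31 -3.187 -2.164
v -0.596 -4.583 -1.434
v -1.348 -3.393 -2.521
v -0.633 -4.789 -1.791
v -1.219 -3.522 -2.893
v -0.504 -4.918 -2.163
v -0.949 -3.547 -3.206
v -0.234 -4.943 -2.475
v -0.591 -3.465 -3.397
v 0.123 -4.861 -2.667
v -0.217 -3.291 -3.43
v 0.497 -4.687 -2.7
v 0.099 -3.059 -3.298
v 0.814 -4.455 -2.568
v 0.296 -2.817 -3.026
v 1.01 -4.213 -2.296
v 0.333 -2.611 -2.669
v 1.048 -4.007 -1.939
v 0.204 -2.482 -2.297
v 0.919 -3.878 -1.567
f 2 1 5
f 2 5 3
f 3 5 6
f 3 6 4
f 5 1 7
f 5 7 6
f 6 7 8
f 6 8 4
f 7 1 9
f 7 9 8
f 8 9 10
f 8 10 4
f 9 1 11
f 9 11 10
f 10 11 12
f 10 12 4
f 11 1 13
f 11 13 12
f 12 13 14
f 12 14 4
f 13 1 15
f 13 15 14
f 14 15 16
f 14 16 4
f 15 1 17
f 15 17 16
f 16 17 18
f 16 18 4
f 17 1 19
f 17 19 18
f 18 19 20
f 18 20 4
f 19 1 21
f 19 21 20
f 20 21 22
f 20 22 4
f 21 1 23
f 21 23 22
f 22 23 24
f 22 24 4
f 23 1 25
f 23 25 24
f 24 25 26
f 24 26 4
f 25 1 27
f 25 27 26
f 26 27 28
f 26 28 4
f 27 1 29
f 27 29 28
f 28 29 30
f 28 30 4
f 29 1 31
f 29 31 30
f 30 31 32
f 30 32 4
f 31 1 33
f 31 33 32
f 32 33 34
f 32 34 4
f 33 1 2
f 33 2 34
f 34 2 3
f 34 3 4
f 36 38 35
f 39 36 35
f 35 38 37
f 37 39 35
f 36 42 38
f 40 36 39
f 40 42 36
f 38 42 37
f 41 39 37
f 37 42 41
f 41 40 39
f 42 40 41
f 44 43 47
f 44 47 45
f 45 47 48
f 45 48 46
f 47 43 49
f 47 49 48
f 48 49 50
f 48 50 46
f 49 43 51
f 49 51 50
f 50 51 52
f 50 52 46
f 51 43 53
f 51 53 52
f 52 53 54
f 52 54 46
f 53 43 55
f 53 55 54
f 54 55 56
f 54 56 46
f 55 43 57
f 55 57 56
f 56 57 58
f 56 58 46
f 57 43 59
f 57 59 58
f 58 59 60
f 58 60 46
f 59 43 61
f 59 61 60
f 60 61 62
f 60 62 46
f 61 43 63
f 61 63 62
f 62 63 64
f 62 64 46
f 63 43 44
f 63 44 64
f 64 44 45
f 64 45 46
f 66 65 69
f 66 69 67
f 67 69 70
f 67 70 68
f 69 65 71
f 69 71 70
f 70 71 72
f 70 72 68
f 71 65 73
f 71 73 72
f 72 73 74
f 72 74 68
f 73 65 75
f 73 75 74
f 74 75 76
f 74 76 68
f 75 65 77
f 75 77 76
f 76 77 78
f 76 78 68
f 77 65 79
f 77 79 78
f 78 79 80
f 78 80 68
f 79 65 81
f 79 81 80
f 80 81 82
f 80 82 68
f 81 65 83
f 81 83 82
f 82 83 84
f 82 84 68
f 83 65 85
f 83 85 84
f 84 85 86
f 84 86 68
f 85 65 87
f 85 87 86
f 86 87 88
f 86 88 68
f 87 65 89
f 87 89 88
f 88 89 90
f 88 90 68
f 89 65 91
f 89 91 90
f 90 91 92
f 90 92 68
f 91 65 93
f 91 93 92
f 92 93 94
f 92 94 68
f 93 65 66
f 93 66 94
f 94 66 67
f 94 67 68



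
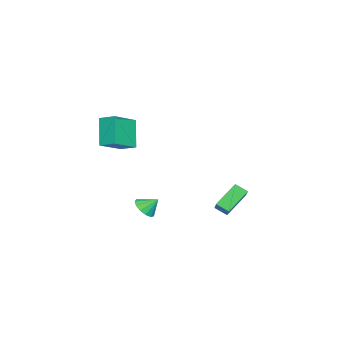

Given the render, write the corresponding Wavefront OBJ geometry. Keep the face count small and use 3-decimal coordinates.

v -5.167 3.067 -3.079
v -3.551 3.623 -2.002
v -5.117 3.905 -3.585
v -3.502 4.461 -2.508
v -3.958 2.179 -4.432
v -2.343 2.735 -3.355
v -3.909 3.017 -4.938
v -2.293 3.573 -3.861
v 2.197 -3.282 4.984
v 2.462 -2.213 5.35
v 0.443 -2.549 4.116
v 0.708 -1.481 4.481
v 3.252 -2.919 3.159
v 3.517 -1.851 3.524
v 1.498 -2.187 2.29
v 1.763 -1.118 2.656
v 0.45 -1.039 -3.006
v 0.904 -0.503 -3.503
v 0.33 -0.201 -2.214
v 0.44 -0.449 -3.632
v -0.021 -0.581 -3.562
v -0.332 -0.859 -3.315
v -0.395 -1.194 -2.971
v -0.189 -1.48 -2.638
v 0.219 -1.626 -2.422
v 0.701 -1.585 -2.391
v 1.104 -1.371 -2.556
v 1.298 -1.052 -2.864
v 1.224 -0.728 -3.217
f 2 4 1
f 5 2 1
f 1 4 3
f 3 5 1
f 2 8 4
f 6 2 5
f 6 8 2
f 4 8 3
f 7 5 3
f 3 8 7
f 7 6 5
f 8 6 7
f 10 12 9
f 13 10 9
f 9 12 11
f 11 13 9
f 10 16 12
f 14 10 13
f 14 16 10
f 12 16 11
f 15 13 11
f 11 16 15
f 15 14 13
f 16 14 15
f 18 17 20
f 18 20 19
f 20 17 21
f 20 21 19
f 21 17 22
f 21 22 19
f 22 17 23
f 22 23 19
f 23 17 24
f 23 24 19
f 24 17 25
f 24 25 19
f 25 17 26
f 25 26 19
f 26 17 27
f 26 27 19
f 27 17 28
f 27 28 19
f 28 17 29
f 28 29 19
f 29 17 18
f 29 18 19



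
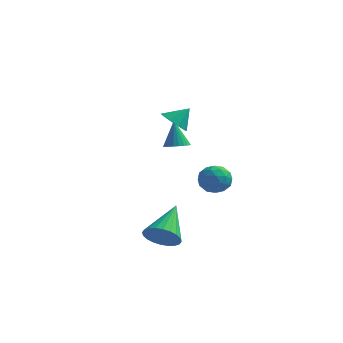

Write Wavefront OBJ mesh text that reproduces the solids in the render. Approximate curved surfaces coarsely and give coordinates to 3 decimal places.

v 0.006 -4.671 -4.1
v 0.552 -5.025 -3.538
v -0.066 -2.969 -2.96
v 0.765 -4.874 -3.749
v 0.862 -4.692 -4.014
v 0.829 -4.507 -4.292
v 0.67 -4.347 -4.541
v 0.411 -4.236 -4.723
v 0.09 -4.192 -4.81
v -0.244 -4.22 -4.789
v -0.539 -4.317 -4.663
v -0.752 -4.468 -4.452
v -0.849 -4.65 -4.187
v -0.816 -4.835 -3.909
v -0.657 -4.995 -3.66
v -0.398 -5.105 -3.478
v -0.077 -5.15 -3.391
v 0.257 -5.122 -3.412
v 0.016 1.297 -2.207
v 0.496 1.564 -2.83
v -0.136 0.116 -2.83
v 0.344 0.383 -3.453
v 0.676 0.238 -2.705
v 0.77 0.968 -2.32
v -0.41 0.712 -3.34
v -0.316 1.442 -2.955
v 0.233 1.202 -3.53
v 0.904 0.909 -3.138
v -0.544 0.771 -2.522
v 0.127 0.478 -2.13
v 0.269 1.534 -2.464
v 0.091 0.146 -3.196
v 0.286 0.061 -2.757
v 0.568 0.217 -3.123
v 0.43 1.184 -2.164
v 0.712 1.341 -2.53
v 0.818 0.562 -2.457
v -0.352 0.339 -3.13
v -0.07 0.496 -3.496
v -0.208 1.463 -2.537
v 0.074 1.619 -2.903
v -0.458 1.118 -3.203
v 0.397 1.479 -3.242
v 0.308 0.784 -3.608
v -0.136 0.978 -3.541
v -0.081 1.407 -3.315
v 0.791 1.306 -3.011
v 0.702 0.612 -3.377
v 0.897 0.527 -2.938
v 0.952 0.956 -2.711
v 0.637 1.094 -3.422
v -0.342 1.068 -2.283
v -0.431 0.374 -2.649
v -0.592 0.724 -2.949
v -0.537 1.153 -2.722
v 0.052 0.896 -2.052
v -0.037 0.201 -2.418
v 0.441 0.273 -2.345
v 0.496 0.702 -2.119
v -0.277 0.586 -2.238
v -0.434 -2.366 1.643
v 0.009 -2.944 1.696
v 0.094 -1.894 2.377
v 0.189 -2.621 1.36
v 0.077 -2.179 1.156
v -0.273 -1.825 1.18
v -0.699 -1.723 1.42
v -1.001 -1.922 1.765
v -1.037 -2.329 2.052
v -0.791 -2.753 2.148
v -0.378 -2.996 2.007
v -1.515 0.536 -0.931
v -0.915 0.652 -0.827
v -1.825 0.924 0.431
v -0.991 0.868 -0.906
v -1.148 1.033 -0.989
v -1.36 1.122 -1.063
v -1.596 1.122 -1.116
v -1.82 1.033 -1.142
v -1.997 0.868 -1.135
v -2.1 0.653 -1.098
v -2.115 0.42 -1.035
v -2.038 0.205 -0.956
v -1.882 0.04 -0.873
v -1.669 -0.05 -0.8
v -1.434 -0.05 -0.746
v -1.21 0.039 -0.72
v -1.033 0.204 -0.727
v -0.929 0.419 -0.764
f 2 1 4
f 2 4 3
f 4 1 5
f 4 5 3
f 5 1 6
f 5 6 3
f 6 1 7
f 6 7 3
f 7 1 8
f 7 8 3
f 8 1 9
f 8 9 3
f 9 1 10
f 9 10 3
f 10 1 11
f 10 11 3
f 11 1 12
f 11 12 3
f 12 1 13
f 12 13 3
f 13 1 14
f 13 14 3
f 14 1 15
f 14 15 3
f 15 1 16
f 15 16 3
f 16 1 17
f 16 17 3
f 17 1 18
f 17 18 3
f 18 1 2
f 18 2 3
f 19 56 35
f 56 30 59
f 35 59 24
f 56 59 35
f 19 35 31
f 35 24 36
f 31 36 20
f 35 36 31
f 19 31 40
f 31 20 41
f 40 41 26
f 31 41 40
f 19 40 52
f 40 26 55
f 52 55 29
f 40 55 52
f 19 52 56
f 52 29 60
f 56 60 30
f 52 60 56
f 20 36 47
f 36 24 50
f 47 50 28
f 36 50 47
f 24 59 37
f 59 30 58
f 37 58 23
f 59 58 37
f 30 60 57
f 60 29 53
f 57 53 21
f 60 53 57
f 29 55 54
f 55 26 42
f 54 42 25
f 55 42 54
f 26 41 46
f 41 20 43
f 46 43 27
f 41 43 46
f 22 48 34
f 48 28 49
f 34 49 23
f 48 49 34
f 22 34 32
f 34 23 33
f 32 33 21
f 34 33 32
f 22 32 39
f 32 21 38
f 39 38 25
f 32 38 39
f 22 39 44
f 39 25 45
f 44 45 27
f 39 45 44
f 22 44 48
f 44 27 51
f 48 51 28
f 44 51 48
f 23 49 37
f 49 28 50
f 37 50 24
f 49 50 37
f 21 33 57
f 33 23 58
f 57 58 30
f 33 58 57
f 25 38 54
f 38 21 53
f 54 53 29
f 38 53 54
f 27 45 46
f 45 25 42
f 46 42 26
f 45 42 46
f 28 51 47
f 51 27 43
f 47 43 20
f 51 43 47
f 62 61 64
f 62 64 63
f 64 61 65
f 64 65 63
f 65 61 66
f 65 66 63
f 66 61 67
f 66 67 63
f 67 61 68
f 67 68 63
f 68 61 69
f 68 69 63
f 69 61 70
f 69 70 63
f 70 61 71
f 70 71 63
f 71 61 62
f 71 62 63
f 73 72 75
f 73 75 74
f 75 72 76
f 75 76 74
f 76 72 77
f 76 77 74
f 77 72 78
f 77 78 74
f 78 72 79
f 78 79 74
f 79 72 80
f 79 80 74
f 80 72 81
f 80 81 74
f 81 72 82
f 81 82 74
f 82 72 83
f 82 83 74
f 83 72 84
f 83 84 74
f 84 72 85
f 84 85 74
f 85 72 86
f 85 86 74
f 86 72 87
f 86 87 74
f 87 72 88
f 87 88 74
f 88 72 89
f 88 89 74
f 89 72 73
f 89 73 74



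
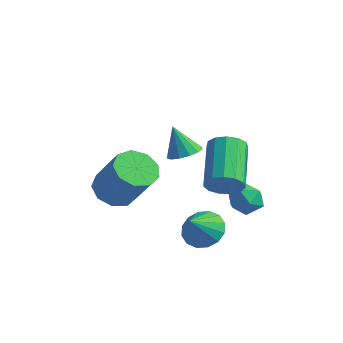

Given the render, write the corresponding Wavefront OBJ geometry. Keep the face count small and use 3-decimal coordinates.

v 1.624 -0.974 -0.961
v 2.122 -0.609 -0.727
v 1.116 -1.026 0.201
v 1.857 -0.37 -0.832
v 1.518 -0.322 -0.978
v 1.213 -0.482 -1.119
v 1.039 -0.798 -1.21
v 1.05 -1.169 -1.221
v 1.244 -1.479 -1.151
v 1.559 -1.628 -1.02
v 1.894 -1.569 -0.87
v 2.144 -1.322 -0.75
v 2.229 -0.964 -0.696
v 2.976 -1.597 -4.012
v 3.763 -1.741 -4.232
v 3.064 -2.463 -3.128
v 3.786 -1.434 -3.933
v 3.591 -1.17 -3.655
v 3.232 -1.021 -3.473
v 2.804 -1.026 -3.435
v 2.422 -1.184 -3.552
v 2.189 -1.453 -3.792
v 2.166 -1.761 -4.091
v 2.36 -2.025 -4.369
v 2.72 -2.174 -4.551
v 3.148 -2.169 -4.589
v 3.53 -2.011 -4.472
v 3.111 1.485 -3.605
v 3.4 1.012 -3.12
v 2.54 0.588 -4.14
v 2.829 0.115 -3.655
v 2.326 0.606 -3.435
v 2.68 1.16 -3.105
v 3.26 0.44 -4.155
v 3.614 0.994 -3.825
v 3.493 0.366 -3.461
v 2.915 0.469 -3.016
v 3.025 1.131 -4.244
v 2.447 1.234 -3.799
v -1.415 -1.257 -3.851
v -0.954 -1.929 -4.255
v 0.236 -2.076 -2.653
v -0.225 -1.403 -2.249
v -0.697 -1.38 -4.395
v 0.493 -1.527 -2.794
v -0.775 -0.774 -4.281
v 0.414 -0.92 -2.68
v -1.153 -0.393 -3.966
v 0.036 -0.539 -2.365
v -1.654 -0.416 -3.596
v -0.464 -0.563 -1.995
v -2.042 -0.833 -3.346
v -0.853 -0.98 -1.745
v -2.137 -1.448 -3.331
v -0.948 -1.595 -1.73
v -1.894 -1.974 -3.56
v -0.704 -2.12 -1.959
v -1.427 -2.164 -3.924
v -0.237 -2.31 -2.323
v 3.024 -0.513 -2.289
v 3.657 -0.25 -2.011
v 2.61 1.217 -1.013
v 1.976 0.953 -1.291
v 3.595 -0.05 -2.371
v 2.547 1.417 -1.374
v 3.351 0.004 -2.705
v 2.303 1.47 -1.708
v 3.003 -0.107 -2.907
v 1.956 1.359 -1.91
v 2.662 -0.347 -2.913
v 1.615 1.119 -1.915
v 2.436 -0.64 -2.72
v 1.388 0.827 -1.723
v 2.396 -0.892 -2.391
v 1.349 0.574 -1.393
v 2.556 -1.024 -2.029
v 1.508 0.442 -1.031
v 2.864 -0.994 -1.75
v 1.816 0.472 -0.752
v 3.223 -0.811 -1.641
v 2.175 0.655 -0.644
v 3.518 -0.534 -1.739
v 2.471 0.933 -0.741
f 2 1 4
f 2 4 3
f 4 1 5
f 4 5 3
f 5 1 6
f 5 6 3
f 6 1 7
f 6 7 3
f 7 1 8
f 7 8 3
f 8 1 9
f 8 9 3
f 9 1 10
f 9 10 3
f 10 1 11
f 10 11 3
f 11 1 12
f 11 12 3
f 12 1 13
f 12 13 3
f 13 1 2
f 13 2 3
f 15 14 17
f 15 17 16
f 17 14 18
f 17 18 16
f 18 14 19
f 18 19 16
f 19 14 20
f 19 20 16
f 20 14 21
f 20 21 16
f 21 14 22
f 21 22 16
f 22 14 23
f 22 23 16
f 23 14 24
f 23 24 16
f 24 14 25
f 24 25 16
f 25 14 26
f 25 26 16
f 26 14 27
f 26 27 16
f 27 14 15
f 27 15 16
f 28 39 33
f 28 33 29
f 28 29 35
f 28 35 38
f 28 38 39
f 29 33 37
f 33 39 32
f 39 38 30
f 38 35 34
f 35 29 36
f 31 37 32
f 31 32 30
f 31 30 34
f 31 34 36
f 31 36 37
f 32 37 33
f 30 32 39
f 34 30 38
f 36 34 35
f 37 36 29
f 41 40 44
f 41 44 42
f 42 44 45
f 42 45 43
f 44 40 46
f 44 46 45
f 45 46 47
f 45 47 43
f 46 40 48
f 46 48 47
f 47 48 49
f 47 49 43
f 48 40 50
f 48 50 49
f 49 50 51
f 49 51 43
f 50 40 52
f 50 52 51
f 51 52 53
f 51 53 43
f 52 40 54
f 52 54 53
f 53 54 55
f 53 55 43
f 54 40 56
f 54 56 55
f 55 56 57
f 55 57 43
f 56 40 58
f 56 58 57
f 57 58 59
f 57 59 43
f 58 40 41
f 58 41 59
f 59 41 42
f 59 42 43
f 61 60 64
f 61 64 62
f 62 64 65
f 62 65 63
f 64 60 66
f 64 66 65
f 65 66 67
f 65 67 63
f 66 60 68
f 66 68 67
f 67 68 69
f 67 69 63
f 68 60 70
f 68 70 69
f 69 70 71
f 69 71 63
f 70 60 72
f 70 72 71
f 71 72 73
f 71 73 63
f 72 60 74
f 72 74 73
f 73 74 75
f 73 75 63
f 74 60 76
f 74 76 75
f 75 76 77
f 75 77 63
f 76 60 78
f 76 78 77
f 77 78 79
f 77 79 63
f 78 60 80
f 78 80 79
f 79 80 81
f 79 81 63
f 80 60 82
f 80 82 81
f 81 82 83
f 81 83 63
f 82 60 61
f 82 61 83
f 83 61 62
f 83 62 63



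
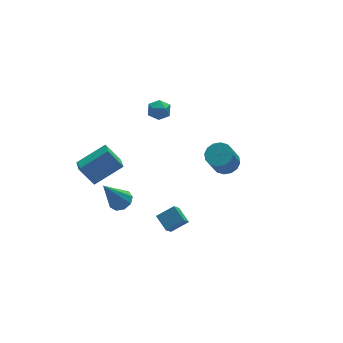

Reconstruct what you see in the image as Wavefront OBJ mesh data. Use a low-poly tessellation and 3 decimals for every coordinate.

v 3.952 2.375 -2.01
v 4.313 2.968 -1.634
v 3.689 2.499 -0.294
v 3.328 1.905 -0.67
v 3.951 3.12 -1.749
v 3.327 2.651 -0.41
v 3.589 3.072 -1.934
v 2.966 2.603 -0.595
v 3.325 2.837 -2.139
v 2.701 2.368 -0.8
v 3.229 2.478 -2.31
v 2.605 2.009 -0.971
v 3.326 2.092 -2.4
v 2.702 1.623 -1.061
v 3.591 1.781 -2.386
v 2.967 1.312 -1.046
v 3.953 1.629 -2.27
v 3.329 1.16 -0.931
v 4.314 1.677 -2.085
v 3.691 1.208 -0.746
v 4.579 1.912 -1.88
v 3.955 1.443 -0.541
v 4.675 2.271 -1.709
v 4.051 1.802 -0.37
v 4.578 2.657 -1.619
v 3.954 2.188 -0.28
v -1.182 -2.589 -1.435
v -1.668 -3.13 -0.596
v -1.372 -1.735 -0.993
v -1.858 -2.276 -0.155
v -0.242 -2.644 -0.925
v -0.728 -3.185 -0.087
v -0.432 -1.79 -0.484
v -0.918 -2.331 0.355
v 0.773 3.811 3.029
v 1.116 3.222 3.158
v -0.136 3.218 2.742
v 0.207 2.629 2.871
v 0.032 3.05 3.394
v 0.594 3.417 3.571
v 0.386 3.023 2.329
v 0.948 3.39 2.506
v 0.877 2.735 2.725
v 0.658 2.752 3.383
v 0.322 3.688 2.517
v 0.103 3.705 3.175
v -3.927 3.486 -0.755
v -2.3 3.454 0.226
v -3.746 4.367 -1.026
v -2.12 4.335 -0.044
v -3.26 3.005 -1.876
v -1.634 2.973 -0.894
v -3.08 3.886 -2.146
v -1.453 3.854 -1.165
v -2.337 1.552 -2.256
v -1.989 0.971 -2.13
v -3.343 1.348 -0.424
v -1.752 1.341 -1.958
v -1.789 1.811 -1.926
v -2.083 2.159 -2.048
v -2.495 2.224 -2.268
v -2.834 1.975 -2.482
v -2.941 1.528 -2.59
v -2.765 1.092 -2.542
v -2.389 0.872 -2.36
f 2 1 5
f 2 5 3
f 3 5 6
f 3 6 4
f 5 1 7
f 5 7 6
f 6 7 8
f 6 8 4
f 7 1 9
f 7 9 8
f 8 9 10
f 8 10 4
f 9 1 11
f 9 11 10
f 10 11 12
f 10 12 4
f 11 1 13
f 11 13 12
f 12 13 14
f 12 14 4
f 13 1 15
f 13 15 14
f 14 15 16
f 14 16 4
f 15 1 17
f 15 17 16
f 16 17 18
f 16 18 4
f 17 1 19
f 17 19 18
f 18 19 20
f 18 20 4
f 19 1 21
f 19 21 20
f 20 21 22
f 20 22 4
f 21 1 23
f 21 23 22
f 22 23 24
f 22 24 4
f 23 1 25
f 23 25 24
f 24 25 26
f 24 26 4
f 25 1 2
f 25 2 26
f 26 2 3
f 26 3 4
f 28 30 27
f 31 28 27
f 27 30 29
f 29 31 27
f 28 34 30
f 32 28 31
f 32 34 28
f 30 34 29
f 33 31 29
f 29 34 33
f 33 32 31
f 34 32 33
f 35 46 40
f 35 40 36
f 35 36 42
f 35 42 45
f 35 45 46
f 36 40 44
f 40 46 39
f 46 45 37
f 45 42 41
f 42 36 43
f 38 44 39
f 38 39 37
f 38 37 41
f 38 41 43
f 38 43 44
f 39 44 40
f 37 39 46
f 41 37 45
f 43 41 42
f 44 43 36
f 48 50 47
f 51 48 47
f 47 50 49
f 49 51 47
f 48 54 50
f 52 48 51
f 52 54 48
f 50 54 49
f 53 51 49
f 49 54 53
f 53 52 51
f 54 52 53
f 56 55 58
f 56 58 57
f 58 55 59
f 58 59 57
f 59 55 60
f 59 60 57
f 60 55 61
f 60 61 57
f 61 55 62
f 61 62 57
f 62 55 63
f 62 63 57
f 63 55 64
f 63 64 57
f 64 55 65
f 64 65 57
f 65 55 56
f 65 56 57



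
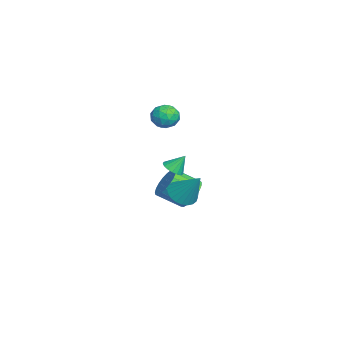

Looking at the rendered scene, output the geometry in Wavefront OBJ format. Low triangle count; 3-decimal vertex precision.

v -1.594 0.965 -1.591
v -1.188 1.377 -1.864
v -1.626 1.595 -0.689
v -1.464 1.481 -1.947
v -1.77 1.467 -1.947
v -2.036 1.338 -1.866
v -2.201 1.123 -1.722
v -2.226 0.873 -1.548
v -2.107 0.643 -1.383
v -1.871 0.487 -1.266
v -1.571 0.441 -1.224
v -1.277 0.515 -1.265
v -1.055 0.692 -1.381
v -0.957 0.931 -1.545
v -1.005 1.179 -1.72
v -2.664 1.891 -4.044
v -2.324 1.378 -4.819
v -2.276 0.037 -3.912
v -2.616 0.549 -3.136
v -1.975 1.509 -4.644
v -1.927 0.168 -3.736
v -1.746 1.706 -4.365
v -1.698 0.365 -3.457
v -1.675 1.935 -4.03
v -1.627 0.594 -3.122
v -1.775 2.156 -3.698
v -1.728 0.815 -2.79
v -2.029 2.332 -3.425
v -1.982 0.991 -2.518
v -2.393 2.431 -3.26
v -2.345 1.09 -2.352
v -2.803 2.436 -3.23
v -2.756 1.095 -2.322
v -3.19 2.348 -3.341
v -3.142 1.007 -2.433
v -3.485 2.18 -3.573
v -3.438 0.839 -2.665
v -3.639 1.962 -3.887
v -3.591 0.621 -2.979
v -3.624 1.732 -4.228
v -3.576 0.391 -3.32
v -3.442 1.529 -4.537
v -3.395 0.188 -3.629
v -3.127 1.389 -4.761
v -3.079 0.048 -3.853
v -2.731 1.335 -4.861
v -2.683 -0.006 -3.953
v -0.217 1.148 2.341
v 0.506 0.884 2.555
v -0.766 0.316 3.165
v -0.043 0.052 3.379
v -0.275 0.789 3.582
v 0.064 1.304 3.072
v -0.324 -0.104 2.648
v 0.015 0.411 2.138
v 0.44 0.111 2.745
v 0.47 0.662 3.322
v -0.73 0.538 2.398
v -0.7 1.089 2.975
v 0.192 1.089 2.376
v -0.452 0.111 3.344
v -0.589 0.544 3.463
v -0.164 0.389 3.589
v -0.067 1.336 2.68
v 0.358 1.18 2.806
v -0.101 1.125 3.409
v -0.618 0.02 2.914
v -0.193 -0.136 3.04
v -0.096 0.811 2.131
v 0.329 0.656 2.257
v -0.159 0.075 2.311
v 0.579 0.479 2.613
v 0.256 -0.01 3.098
v 0.091 -0.101 2.668
v 0.29 0.201 2.368
v 0.596 0.804 2.953
v 0.274 0.315 3.437
v 0.137 0.748 3.556
v 0.337 1.05 3.256
v 0.558 0.349 3.064
v -0.534 0.885 2.283
v -0.856 0.396 2.767
v -0.597 0.15 2.464
v -0.397 0.452 2.164
v -0.516 1.21 2.622
v -0.839 0.721 3.107
v -0.55 0.999 3.352
v -0.351 1.301 3.052
v -0.818 0.851 2.656
v 2.999 1.514 -0.967
v 3.421 2.032 -1.493
v 3.741 2.386 0.487
v 3.139 2.2 -1.449
v 2.835 2.264 -1.332
v 2.556 2.214 -1.16
v 2.345 2.057 -0.958
v 2.233 1.818 -0.757
v 2.238 1.533 -0.589
v 2.358 1.244 -0.478
v 2.576 0.997 -0.441
v 2.859 0.829 -0.484
v 3.163 0.765 -0.601
v 3.441 0.815 -0.773
v 3.653 0.972 -0.975
v 3.765 1.211 -1.176
v 3.76 1.496 -1.345
v 3.639 1.785 -1.456
f 2 1 4
f 2 4 3
f 4 1 5
f 4 5 3
f 5 1 6
f 5 6 3
f 6 1 7
f 6 7 3
f 7 1 8
f 7 8 3
f 8 1 9
f 8 9 3
f 9 1 10
f 9 10 3
f 10 1 11
f 10 11 3
f 11 1 12
f 11 12 3
f 12 1 13
f 12 13 3
f 13 1 14
f 13 14 3
f 14 1 15
f 14 15 3
f 15 1 2
f 15 2 3
f 17 16 20
f 17 20 18
f 18 20 21
f 18 21 19
f 20 16 22
f 20 22 21
f 21 22 23
f 21 23 19
f 22 16 24
f 22 24 23
f 23 24 25
f 23 25 19
f 24 16 26
f 24 26 25
f 25 26 27
f 25 27 19
f 26 16 28
f 26 28 27
f 27 28 29
f 27 29 19
f 28 16 30
f 28 30 29
f 29 30 31
f 29 31 19
f 30 16 32
f 30 32 31
f 31 32 33
f 31 33 19
f 32 16 34
f 32 34 33
f 33 34 35
f 33 35 19
f 34 16 36
f 34 36 35
f 35 36 37
f 35 37 19
f 36 16 38
f 36 38 37
f 37 38 39
f 37 39 19
f 38 16 40
f 38 40 39
f 39 40 41
f 39 41 19
f 40 16 42
f 40 42 41
f 41 42 43
f 41 43 19
f 42 16 44
f 42 44 43
f 43 44 45
f 43 45 19
f 44 16 46
f 44 46 45
f 45 46 47
f 45 47 19
f 46 16 17
f 46 17 47
f 47 17 18
f 47 18 19
f 48 85 64
f 85 59 88
f 64 88 53
f 85 88 64
f 48 64 60
f 64 53 65
f 60 65 49
f 64 65 60
f 48 60 69
f 60 49 70
f 69 70 55
f 60 70 69
f 48 69 81
f 69 55 84
f 81 84 58
f 69 84 81
f 48 81 85
f 81 58 89
f 85 89 59
f 81 89 85
f 49 65 76
f 65 53 79
f 76 79 57
f 65 79 76
f 53 88 66
f 88 59 87
f 66 87 52
f 88 87 66
f 59 89 86
f 89 58 82
f 86 82 50
f 89 82 86
f 58 84 83
f 84 55 71
f 83 71 54
f 84 71 83
f 55 70 75
f 70 49 72
f 75 72 56
f 70 72 75
f 51 77 63
f 77 57 78
f 63 78 52
f 77 78 63
f 51 63 61
f 63 52 62
f 61 62 50
f 63 62 61
f 51 61 68
f 61 50 67
f 68 67 54
f 61 67 68
f 51 68 73
f 68 54 74
f 73 74 56
f 68 74 73
f 51 73 77
f 73 56 80
f 77 80 57
f 73 80 77
f 52 78 66
f 78 57 79
f 66 79 53
f 78 79 66
f 50 62 86
f 62 52 87
f 86 87 59
f 62 87 86
f 54 67 83
f 67 50 82
f 83 82 58
f 67 82 83
f 56 74 75
f 74 54 71
f 75 71 55
f 74 71 75
f 57 80 76
f 80 56 72
f 76 72 49
f 80 72 76
f 91 90 93
f 91 93 92
f 93 90 94
f 93 94 92
f 94 90 95
f 94 95 92
f 95 90 96
f 95 96 92
f 96 90 97
f 96 97 92
f 97 90 98
f 97 98 92
f 98 90 99
f 98 99 92
f 99 90 100
f 99 100 92
f 100 90 101
f 100 101 92
f 101 90 102
f 101 102 92
f 102 90 103
f 102 103 92
f 103 90 104
f 103 104 92
f 104 90 105
f 104 105 92
f 105 90 106
f 105 106 92
f 106 90 107
f 106 107 92
f 107 90 91
f 107 91 92



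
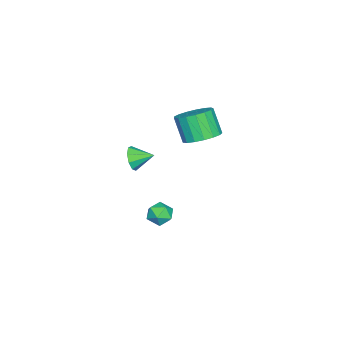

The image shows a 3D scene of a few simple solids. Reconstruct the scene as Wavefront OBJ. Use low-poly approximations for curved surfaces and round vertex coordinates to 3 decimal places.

v 0.903 -2.363 -2.819
v 1.342 -2.906 -2.587
v 0.038 -3.154 -3.033
v 0.477 -3.697 -2.801
v 0.219 -3.202 -2.322
v 0.753 -2.713 -2.189
v 0.627 -3.347 -3.431
v 1.161 -2.858 -3.298
v 1.171 -3.514 -2.965
v 0.919 -3.425 -2.279
v 0.461 -2.635 -3.341
v 0.209 -2.546 -2.655
v 1.286 -4.137 1.312
v 1.559 -3.872 0.701
v 1.074 -3.143 1.648
v 1.077 -3.956 0.647
v 0.693 -4.126 0.904
v 0.586 -4.3 1.353
v 0.807 -4.398 1.782
v 1.252 -4.374 1.991
v 1.713 -4.239 1.882
v 1.974 -4.056 1.507
v 1.913 -3.911 1.04
v -0.026 -1.176 2.664
v 0.414 -0.469 3.143
v -0.014 -1.078 4.434
v -0.454 -1.784 3.956
v -0.012 -0.309 3.077
v -0.44 -0.918 4.369
v -0.441 -0.348 2.917
v -0.869 -0.956 4.208
v -0.775 -0.576 2.699
v -1.203 -1.184 3.99
v -0.937 -0.941 2.473
v -1.365 -1.55 3.764
v -0.891 -1.361 2.291
v -1.319 -1.969 3.582
v -0.646 -1.738 2.194
v -1.074 -2.346 3.485
v -0.26 -1.986 2.205
v -0.688 -2.594 3.496
v 0.18 -2.048 2.322
v -0.248 -2.657 3.613
v 0.573 -1.911 2.517
v 0.145 -2.52 3.808
v 0.829 -1.605 2.745
v 0.401 -2.214 4.036
v 0.888 -1.201 2.956
v 0.461 -1.81 4.247
v 0.739 -0.791 3.099
v 0.311 -1.4 4.39
f 1 12 6
f 1 6 2
f 1 2 8
f 1 8 11
f 1 11 12
f 2 6 10
f 6 12 5
f 12 11 3
f 11 8 7
f 8 2 9
f 4 10 5
f 4 5 3
f 4 3 7
f 4 7 9
f 4 9 10
f 5 10 6
f 3 5 12
f 7 3 11
f 9 7 8
f 10 9 2
f 14 13 16
f 14 16 15
f 16 13 17
f 16 17 15
f 17 13 18
f 17 18 15
f 18 13 19
f 18 19 15
f 19 13 20
f 19 20 15
f 20 13 21
f 20 21 15
f 21 13 22
f 21 22 15
f 22 13 23
f 22 23 15
f 23 13 14
f 23 14 15
f 25 24 28
f 25 28 26
f 26 28 29
f 26 29 27
f 28 24 30
f 28 30 29
f 29 30 31
f 29 31 27
f 30 24 32
f 30 32 31
f 31 32 33
f 31 33 27
f 32 24 34
f 32 34 33
f 33 34 35
f 33 35 27
f 34 24 36
f 34 36 35
f 35 36 37
f 35 37 27
f 36 24 38
f 36 38 37
f 37 38 39
f 37 39 27
f 38 24 40
f 38 40 39
f 39 40 41
f 39 41 27
f 40 24 42
f 40 42 41
f 41 42 43
f 41 43 27
f 42 24 44
f 42 44 43
f 43 44 45
f 43 45 27
f 44 24 46
f 44 46 45
f 45 46 47
f 45 47 27
f 46 24 48
f 46 48 47
f 47 48 49
f 47 49 27
f 48 24 50
f 48 50 49
f 49 50 51
f 49 51 27
f 50 24 25
f 50 25 51
f 51 25 26
f 51 26 27



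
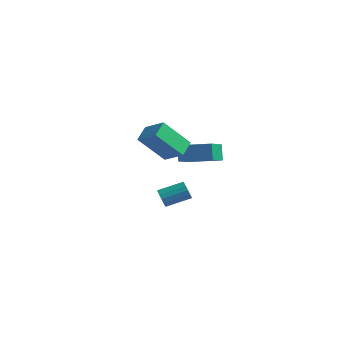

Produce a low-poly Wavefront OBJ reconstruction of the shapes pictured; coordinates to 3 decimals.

v -2.224 -2.538 3.115
v -1.011 -2.619 3.849
v -2.431 -1.6 3.561
v -1.219 -1.68 4.295
v -1.221 -1.58 1.565
v -0.009 -1.66 2.299
v -1.429 -0.641 2.011
v -0.216 -0.722 2.745
v -1.793 1.258 1.18
v -1.47 -0.126 1.915
v -0.079 1.866 1.571
v 0.244 0.482 2.306
v -1.444 0.858 0.274
v -1.121 -0.526 1.009
v 0.27 1.466 0.665
v 0.593 0.082 1.4
v -4.097 2.015 -3.914
v -3.769 1.954 -4.413
v -2.774 3.005 -3.884
v -3.103 3.065 -3.386
v -3.972 2.18 -4.477
v -2.978 3.23 -3.949
v -4.209 2.361 -4.391
v -3.215 3.411 -3.863
v -4.416 2.449 -4.178
v -3.422 3.5 -3.649
v -4.538 2.421 -3.893
v -3.543 3.472 -3.365
v -4.541 2.285 -3.614
v -3.547 3.335 -3.086
v -4.426 2.075 -3.416
v -3.431 3.126 -2.887
v -4.222 1.85 -3.351
v -3.228 2.9 -2.823
v -3.985 1.669 -3.437
v -2.991 2.719 -2.909
v -3.778 1.58 -3.651
v -2.784 2.631 -3.122
v -3.657 1.608 -3.935
v -2.662 2.659 -3.407
v -3.653 1.745 -4.214
v -2.659 2.795 -3.686
f 2 4 1
f 5 2 1
f 1 4 3
f 3 5 1
f 2 8 4
f 6 2 5
f 6 8 2
f 4 8 3
f 7 5 3
f 3 8 7
f 7 6 5
f 8 6 7
f 10 12 9
f 13 10 9
f 9 12 11
f 11 13 9
f 10 16 12
f 14 10 13
f 14 16 10
f 12 16 11
f 15 13 11
f 11 16 15
f 15 14 13
f 16 14 15
f 18 17 21
f 18 21 19
f 19 21 22
f 19 22 20
f 21 17 23
f 21 23 22
f 22 23 24
f 22 24 20
f 23 17 25
f 23 25 24
f 24 25 26
f 24 26 20
f 25 17 27
f 25 27 26
f 26 27 28
f 26 28 20
f 27 17 29
f 27 29 28
f 28 29 30
f 28 30 20
f 29 17 31
f 29 31 30
f 30 31 32
f 30 32 20
f 31 17 33
f 31 33 32
f 32 33 34
f 32 34 20
f 33 17 35
f 33 35 34
f 34 35 36
f 34 36 20
f 35 17 37
f 35 37 36
f 36 37 38
f 36 38 20
f 37 17 39
f 37 39 38
f 38 39 40
f 38 40 20
f 39 17 41
f 39 41 40
f 40 41 42
f 40 42 20
f 41 17 18
f 41 18 42
f 42 18 19
f 42 19 20



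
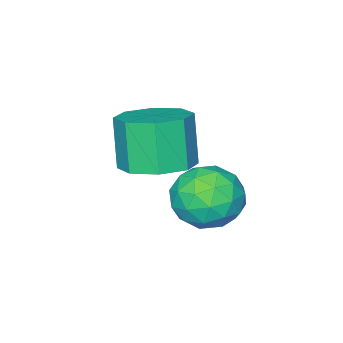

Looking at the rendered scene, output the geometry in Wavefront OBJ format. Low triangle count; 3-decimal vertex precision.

v 4.087 0.268 1.682
v 4.492 0.724 1.904
v 4.298 0.429 2.861
v 3.893 -0.028 2.638
v 4.025 0.889 1.861
v 3.831 0.594 2.818
v 3.594 0.69 1.712
v 3.4 0.395 2.669
v 3.452 0.243 1.545
v 3.258 -0.052 2.502
v 3.682 -0.189 1.459
v 3.488 -0.484 2.416
v 4.149 -0.354 1.502
v 3.955 -0.649 2.459
v 4.58 -0.155 1.651
v 4.386 -0.45 2.608
v 4.722 0.292 1.818
v 4.528 -0.003 2.775
v 3.232 1.113 1.253
v 3.609 1.298 0.726
v 3.171 0.102 0.854
v 3.548 0.287 0.327
v 3.821 0.252 0.941
v 3.859 0.877 1.188
v 2.921 0.523 0.392
v 2.959 1.148 0.639
v 3.416 0.933 0.195
v 3.973 0.766 0.534
v 2.807 0.634 1.046
v 3.364 0.467 1.385
v 3.426 1.294 1.025
v 3.354 0.106 0.555
v 3.515 0.085 0.916
v 3.736 0.194 0.607
v 3.573 1.047 1.296
v 3.794 1.156 0.986
v 3.919 0.541 1.113
v 2.986 0.244 0.594
v 3.207 0.353 0.284
v 3.044 1.206 0.973
v 3.265 1.315 0.664
v 2.861 0.859 0.467
v 3.534 1.189 0.403
v 3.498 0.594 0.168
v 3.13 0.733 0.206
v 3.152 1.101 0.351
v 3.861 1.09 0.602
v 3.825 0.496 0.367
v 3.986 0.475 0.728
v 4.008 0.843 0.873
v 3.748 0.876 0.289
v 2.955 0.904 1.213
v 2.919 0.31 0.978
v 2.772 0.557 0.707
v 2.794 0.925 0.852
v 3.282 0.806 1.412
v 3.246 0.211 1.177
v 3.628 0.299 1.229
v 3.65 0.667 1.374
v 3.032 0.524 1.291
f 2 1 5
f 2 5 3
f 3 5 6
f 3 6 4
f 5 1 7
f 5 7 6
f 6 7 8
f 6 8 4
f 7 1 9
f 7 9 8
f 8 9 10
f 8 10 4
f 9 1 11
f 9 11 10
f 10 11 12
f 10 12 4
f 11 1 13
f 11 13 12
f 12 13 14
f 12 14 4
f 13 1 15
f 13 15 14
f 14 15 16
f 14 16 4
f 15 1 17
f 15 17 16
f 16 17 18
f 16 18 4
f 17 1 2
f 17 2 18
f 18 2 3
f 18 3 4
f 19 56 35
f 56 30 59
f 35 59 24
f 56 59 35
f 19 35 31
f 35 24 36
f 31 36 20
f 35 36 31
f 19 31 40
f 31 20 41
f 40 41 26
f 31 41 40
f 19 40 52
f 40 26 55
f 52 55 29
f 40 55 52
f 19 52 56
f 52 29 60
f 56 60 30
f 52 60 56
f 20 36 47
f 36 24 50
f 47 50 28
f 36 50 47
f 24 59 37
f 59 30 58
f 37 58 23
f 59 58 37
f 30 60 57
f 60 29 53
f 57 53 21
f 60 53 57
f 29 55 54
f 55 26 42
f 54 42 25
f 55 42 54
f 26 41 46
f 41 20 43
f 46 43 27
f 41 43 46
f 22 48 34
f 48 28 49
f 34 49 23
f 48 49 34
f 22 34 32
f 34 23 33
f 32 33 21
f 34 33 32
f 22 32 39
f 32 21 38
f 39 38 25
f 32 38 39
f 22 39 44
f 39 25 45
f 44 45 27
f 39 45 44
f 22 44 48
f 44 27 51
f 48 51 28
f 44 51 48
f 23 49 37
f 49 28 50
f 37 50 24
f 49 50 37
f 21 33 57
f 33 23 58
f 57 58 30
f 33 58 57
f 25 38 54
f 38 21 53
f 54 53 29
f 38 53 54
f 27 45 46
f 45 25 42
f 46 42 26
f 45 42 46
f 28 51 47
f 51 27 43
f 47 43 20
f 51 43 47

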